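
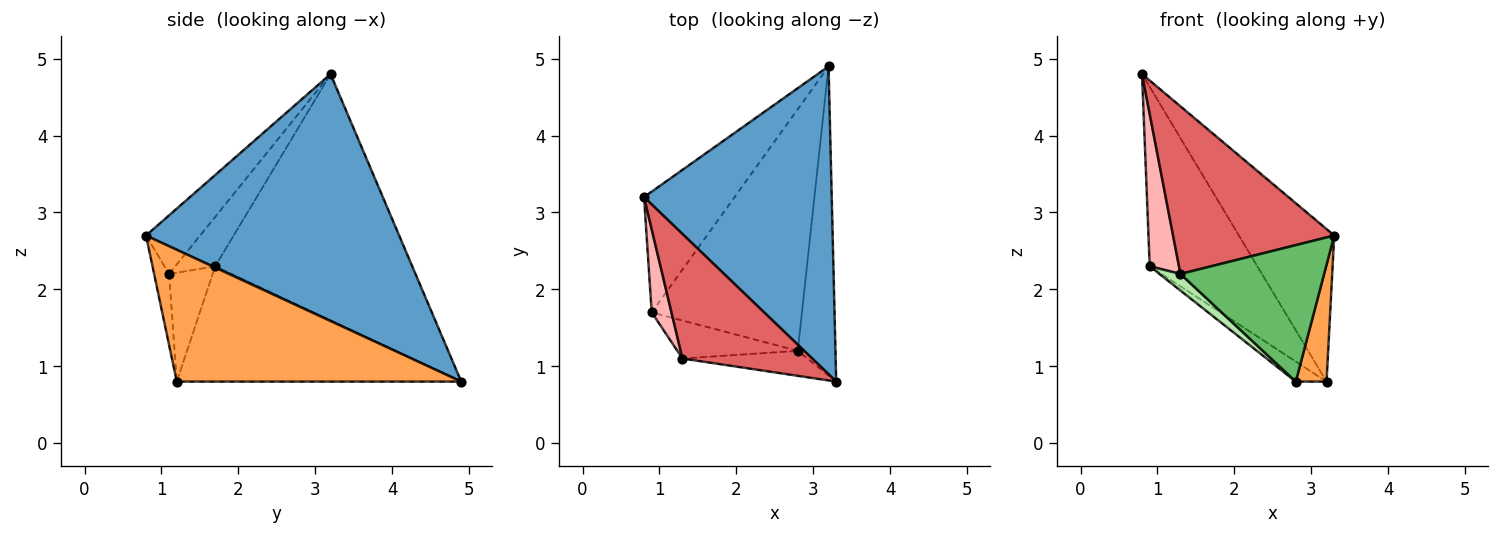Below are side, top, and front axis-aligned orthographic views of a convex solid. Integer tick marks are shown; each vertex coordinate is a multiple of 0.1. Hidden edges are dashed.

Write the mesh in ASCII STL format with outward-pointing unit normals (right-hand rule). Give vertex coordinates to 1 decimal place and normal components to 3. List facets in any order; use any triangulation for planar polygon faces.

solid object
 facet normal 0.763 0.287 0.580
  outer loop
   vertex 3.2 4.9 0.8
   vertex 0.8 3.2 4.8
   vertex 3.3 0.8 2.7
  endloop
 endfacet
 facet normal -0.835 0.456 -0.307
  outer loop
   vertex 0.9 1.7 2.3
   vertex 0.8 3.2 4.8
   vertex 3.2 4.9 0.8
  endloop
 endfacet
 facet normal 0.956 -0.103 -0.273
  outer loop
   vertex 2.8 1.2 0.8
   vertex 3.2 4.9 0.8
   vertex 3.3 0.8 2.7
  endloop
 endfacet
 facet normal -0.608 0.066 -0.792
  outer loop
   vertex 2.8 1.2 0.8
   vertex 0.9 1.7 2.3
   vertex 3.2 4.9 0.8
  endloop
 endfacet
 facet normal -0.102 -0.979 -0.179
  outer loop
   vertex 1.3 1.1 2.2
   vertex 2.8 1.2 0.8
   vertex 3.3 0.8 2.7
  endloop
 endfacet
 facet normal -0.638 -0.308 -0.706
  outer loop
   vertex 1.3 1.1 2.2
   vertex 0.9 1.7 2.3
   vertex 2.8 1.2 0.8
  endloop
 endfacet
 facet normal -0.260 -0.775 0.576
  outer loop
   vertex 1.3 1.1 2.2
   vertex 3.3 0.8 2.7
   vertex 0.8 3.2 4.8
  endloop
 endfacet
 facet normal -0.767 -0.563 0.307
  outer loop
   vertex 1.3 1.1 2.2
   vertex 0.8 3.2 4.8
   vertex 0.9 1.7 2.3
  endloop
 endfacet
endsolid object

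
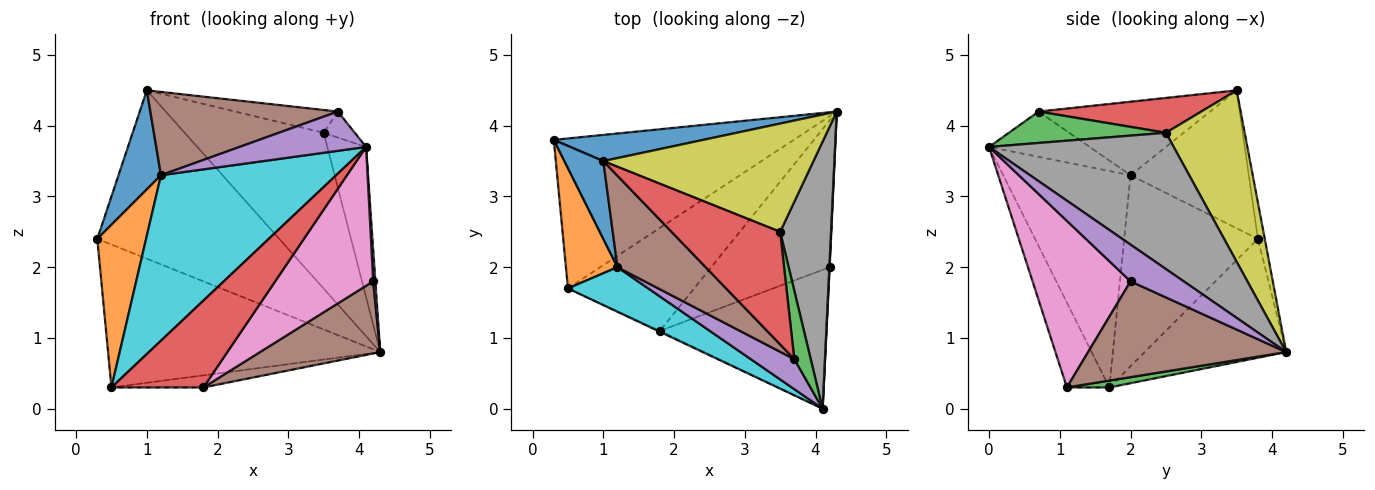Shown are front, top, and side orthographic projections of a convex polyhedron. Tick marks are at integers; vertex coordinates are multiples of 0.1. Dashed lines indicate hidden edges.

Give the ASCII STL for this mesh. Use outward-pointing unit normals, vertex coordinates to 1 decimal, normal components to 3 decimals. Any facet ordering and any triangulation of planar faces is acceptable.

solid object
 facet normal -0.037 0.987 0.154
  outer loop
   vertex 1.0 3.5 4.5
   vertex 4.3 4.2 0.8
   vertex 0.3 3.8 2.4
  endloop
 endfacet
 facet normal -0.338 0.649 -0.681
  outer loop
   vertex 0.5 1.7 0.3
   vertex 0.3 3.8 2.4
   vertex 4.3 4.2 0.8
  endloop
 endfacet
 facet normal 0.054 0.117 -0.992
  outer loop
   vertex 0.5 1.7 0.3
   vertex 4.3 4.2 0.8
   vertex 1.8 1.1 0.3
  endloop
 endfacet
 facet normal -0.419 -0.908 -0.010
  outer loop
   vertex 0.5 1.7 0.3
   vertex 1.8 1.1 0.3
   vertex 4.1 0.0 3.7
  endloop
 endfacet
 facet normal 0.999 -0.041 0.009
  outer loop
   vertex 4.2 2.0 1.8
   vertex 4.3 4.2 0.8
   vertex 4.1 0.0 3.7
  endloop
 endfacet
 facet normal 0.588 -0.357 -0.726
  outer loop
   vertex 4.2 2.0 1.8
   vertex 1.8 1.1 0.3
   vertex 4.3 4.2 0.8
  endloop
 endfacet
 facet normal 0.577 -0.577 -0.577
  outer loop
   vertex 4.2 2.0 1.8
   vertex 4.1 0.0 3.7
   vertex 1.8 1.1 0.3
  endloop
 endfacet
 facet normal 0.919 0.193 0.343
  outer loop
   vertex 3.5 2.5 3.9
   vertex 4.1 0.0 3.7
   vertex 4.3 4.2 0.8
  endloop
 endfacet
 facet normal 0.422 0.745 0.517
  outer loop
   vertex 3.5 2.5 3.9
   vertex 4.3 4.2 0.8
   vertex 1.0 3.5 4.5
  endloop
 endfacet
 facet normal -0.574 -0.790 0.213
  outer loop
   vertex 1.2 2.0 3.3
   vertex 0.5 1.7 0.3
   vertex 4.1 0.0 3.7
  endloop
 endfacet
 facet normal -0.910 -0.327 0.257
  outer loop
   vertex 1.2 2.0 3.3
   vertex 1.0 3.5 4.5
   vertex 0.3 3.8 2.4
  endloop
 endfacet
 facet normal -0.911 -0.332 0.246
  outer loop
   vertex 1.2 2.0 3.3
   vertex 0.3 3.8 2.4
   vertex 0.5 1.7 0.3
  endloop
 endfacet
 facet normal 0.873 0.173 0.456
  outer loop
   vertex 3.7 0.7 4.2
   vertex 4.1 0.0 3.7
   vertex 3.5 2.5 3.9
  endloop
 endfacet
 facet normal 0.300 0.189 0.935
  outer loop
   vertex 3.7 0.7 4.2
   vertex 3.5 2.5 3.9
   vertex 1.0 3.5 4.5
  endloop
 endfacet
 facet normal -0.534 -0.672 0.513
  outer loop
   vertex 3.7 0.7 4.2
   vertex 1.2 2.0 3.3
   vertex 4.1 0.0 3.7
  endloop
 endfacet
 facet normal -0.525 -0.573 0.629
  outer loop
   vertex 3.7 0.7 4.2
   vertex 1.0 3.5 4.5
   vertex 1.2 2.0 3.3
  endloop
 endfacet
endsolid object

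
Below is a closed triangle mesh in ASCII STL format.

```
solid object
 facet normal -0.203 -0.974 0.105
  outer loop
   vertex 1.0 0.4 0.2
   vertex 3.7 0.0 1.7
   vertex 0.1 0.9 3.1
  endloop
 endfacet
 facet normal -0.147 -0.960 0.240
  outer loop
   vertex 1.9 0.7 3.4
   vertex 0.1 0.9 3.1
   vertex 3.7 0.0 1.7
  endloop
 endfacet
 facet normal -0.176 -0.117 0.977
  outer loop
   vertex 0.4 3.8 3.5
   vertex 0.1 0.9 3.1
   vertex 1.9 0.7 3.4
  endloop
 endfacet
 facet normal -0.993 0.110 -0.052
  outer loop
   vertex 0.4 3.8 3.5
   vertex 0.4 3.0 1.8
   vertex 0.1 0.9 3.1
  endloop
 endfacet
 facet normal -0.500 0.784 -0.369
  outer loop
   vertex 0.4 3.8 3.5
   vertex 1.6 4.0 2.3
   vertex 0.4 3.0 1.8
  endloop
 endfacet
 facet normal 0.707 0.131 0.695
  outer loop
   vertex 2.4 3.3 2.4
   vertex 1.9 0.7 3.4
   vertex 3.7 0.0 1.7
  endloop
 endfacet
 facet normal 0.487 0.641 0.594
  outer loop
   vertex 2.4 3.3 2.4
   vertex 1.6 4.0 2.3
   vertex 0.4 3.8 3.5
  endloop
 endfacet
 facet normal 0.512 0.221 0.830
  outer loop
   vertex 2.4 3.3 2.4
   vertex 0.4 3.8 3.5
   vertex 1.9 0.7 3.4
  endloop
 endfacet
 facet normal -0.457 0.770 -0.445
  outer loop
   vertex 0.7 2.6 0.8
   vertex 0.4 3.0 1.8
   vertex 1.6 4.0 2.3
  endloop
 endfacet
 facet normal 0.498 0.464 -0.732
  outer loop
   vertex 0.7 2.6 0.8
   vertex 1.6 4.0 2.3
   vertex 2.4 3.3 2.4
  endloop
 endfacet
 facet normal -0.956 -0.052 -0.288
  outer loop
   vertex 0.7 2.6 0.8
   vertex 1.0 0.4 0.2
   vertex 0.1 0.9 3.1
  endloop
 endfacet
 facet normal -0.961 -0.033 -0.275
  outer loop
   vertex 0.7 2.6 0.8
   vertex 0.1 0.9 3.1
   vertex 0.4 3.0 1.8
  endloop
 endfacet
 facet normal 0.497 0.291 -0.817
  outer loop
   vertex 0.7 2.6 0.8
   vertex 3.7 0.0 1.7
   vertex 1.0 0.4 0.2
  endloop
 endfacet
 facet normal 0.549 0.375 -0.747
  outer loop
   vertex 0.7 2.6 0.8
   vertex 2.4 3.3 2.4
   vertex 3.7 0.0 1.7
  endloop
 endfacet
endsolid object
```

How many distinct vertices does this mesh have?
9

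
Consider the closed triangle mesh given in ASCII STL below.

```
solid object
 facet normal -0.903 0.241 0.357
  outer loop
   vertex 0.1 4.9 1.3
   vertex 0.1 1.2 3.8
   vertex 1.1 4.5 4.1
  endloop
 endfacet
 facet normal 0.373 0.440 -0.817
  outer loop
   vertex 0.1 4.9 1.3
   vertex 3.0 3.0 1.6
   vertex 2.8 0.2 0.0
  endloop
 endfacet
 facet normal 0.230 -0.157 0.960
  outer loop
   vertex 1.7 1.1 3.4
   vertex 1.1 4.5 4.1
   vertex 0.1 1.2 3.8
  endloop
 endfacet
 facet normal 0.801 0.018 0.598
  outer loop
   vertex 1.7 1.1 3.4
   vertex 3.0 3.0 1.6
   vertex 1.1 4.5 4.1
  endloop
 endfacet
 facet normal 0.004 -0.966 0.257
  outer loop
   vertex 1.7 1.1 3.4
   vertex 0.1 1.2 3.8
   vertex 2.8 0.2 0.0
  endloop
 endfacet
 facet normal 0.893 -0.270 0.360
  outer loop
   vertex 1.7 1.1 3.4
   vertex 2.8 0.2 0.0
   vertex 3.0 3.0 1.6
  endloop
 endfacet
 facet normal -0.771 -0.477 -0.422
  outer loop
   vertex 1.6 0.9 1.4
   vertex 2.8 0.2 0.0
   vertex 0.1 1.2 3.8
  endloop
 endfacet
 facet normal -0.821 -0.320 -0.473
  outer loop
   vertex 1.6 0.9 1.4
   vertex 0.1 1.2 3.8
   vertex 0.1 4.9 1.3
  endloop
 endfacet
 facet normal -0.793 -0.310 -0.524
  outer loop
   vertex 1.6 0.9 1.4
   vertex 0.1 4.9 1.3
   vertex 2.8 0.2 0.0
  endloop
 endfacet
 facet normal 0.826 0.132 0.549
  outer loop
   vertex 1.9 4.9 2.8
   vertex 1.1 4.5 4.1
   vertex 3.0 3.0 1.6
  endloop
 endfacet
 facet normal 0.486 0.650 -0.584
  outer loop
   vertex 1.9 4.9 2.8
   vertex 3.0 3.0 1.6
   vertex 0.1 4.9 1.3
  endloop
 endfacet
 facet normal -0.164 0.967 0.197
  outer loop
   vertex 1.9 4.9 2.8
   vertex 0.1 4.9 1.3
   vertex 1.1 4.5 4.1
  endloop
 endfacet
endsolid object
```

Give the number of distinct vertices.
8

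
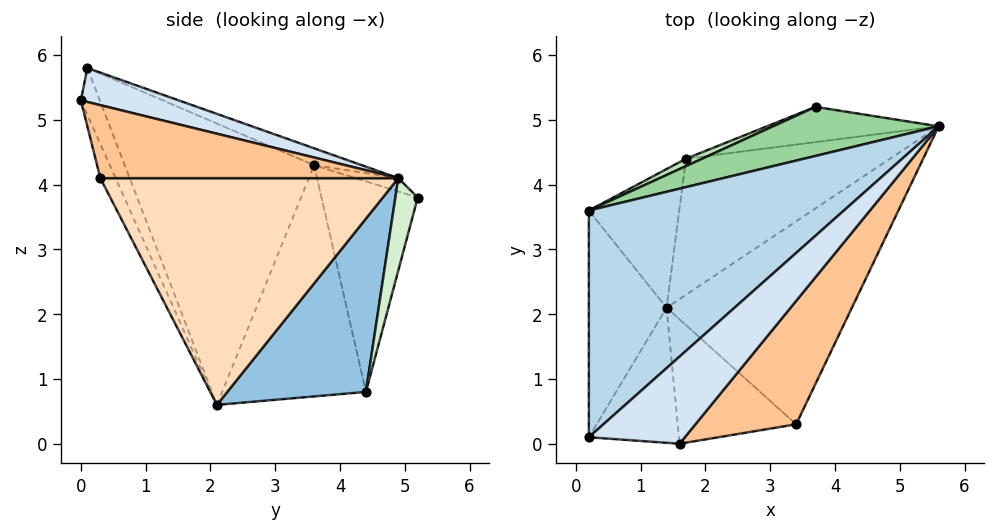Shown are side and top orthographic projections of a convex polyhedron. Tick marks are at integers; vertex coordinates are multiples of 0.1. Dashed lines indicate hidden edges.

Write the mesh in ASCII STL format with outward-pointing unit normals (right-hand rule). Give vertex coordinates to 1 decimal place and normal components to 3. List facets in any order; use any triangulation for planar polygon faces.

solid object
 facet normal -0.921 0.151 -0.360
  outer loop
   vertex 1.7 4.4 0.8
   vertex 1.4 2.1 0.6
   vertex 0.2 3.6 4.3
  endloop
 endfacet
 facet normal 0.647 -0.018 -0.762
  outer loop
   vertex 1.7 4.4 0.8
   vertex 5.6 4.9 4.1
   vertex 1.4 2.1 0.6
  endloop
 endfacet
 facet normal -0.061 0.393 0.917
  outer loop
   vertex 0.2 0.1 5.8
   vertex 5.6 4.9 4.1
   vertex 0.2 3.6 4.3
  endloop
 endfacet
 facet normal 0.333 -0.042 0.942
  outer loop
   vertex 0.2 0.1 5.8
   vertex 1.6 0.0 5.3
   vertex 5.6 4.9 4.1
  endloop
 endfacet
 facet normal -0.958 -0.113 -0.265
  outer loop
   vertex 0.2 0.1 5.8
   vertex 0.2 3.6 4.3
   vertex 1.4 2.1 0.6
  endloop
 endfacet
 facet normal -0.204 -0.897 -0.392
  outer loop
   vertex 0.2 0.1 5.8
   vertex 1.4 2.1 0.6
   vertex 1.6 0.0 5.3
  endloop
 endfacet
 facet normal 0.565 -0.270 0.780
  outer loop
   vertex 3.4 0.3 4.1
   vertex 5.6 4.9 4.1
   vertex 1.6 0.0 5.3
  endloop
 endfacet
 facet normal 0.726 -0.347 -0.593
  outer loop
   vertex 3.4 0.3 4.1
   vertex 1.4 2.1 0.6
   vertex 5.6 4.9 4.1
  endloop
 endfacet
 facet normal -0.116 -0.909 -0.401
  outer loop
   vertex 3.4 0.3 4.1
   vertex 1.6 0.0 5.3
   vertex 1.4 2.1 0.6
  endloop
 endfacet
 facet normal -0.072 0.438 0.896
  outer loop
   vertex 3.7 5.2 3.8
   vertex 0.2 3.6 4.3
   vertex 5.6 4.9 4.1
  endloop
 endfacet
 facet normal -0.412 0.911 0.032
  outer loop
   vertex 3.7 5.2 3.8
   vertex 1.7 4.4 0.8
   vertex 0.2 3.6 4.3
  endloop
 endfacet
 facet normal 0.202 0.904 -0.376
  outer loop
   vertex 3.7 5.2 3.8
   vertex 5.6 4.9 4.1
   vertex 1.7 4.4 0.8
  endloop
 endfacet
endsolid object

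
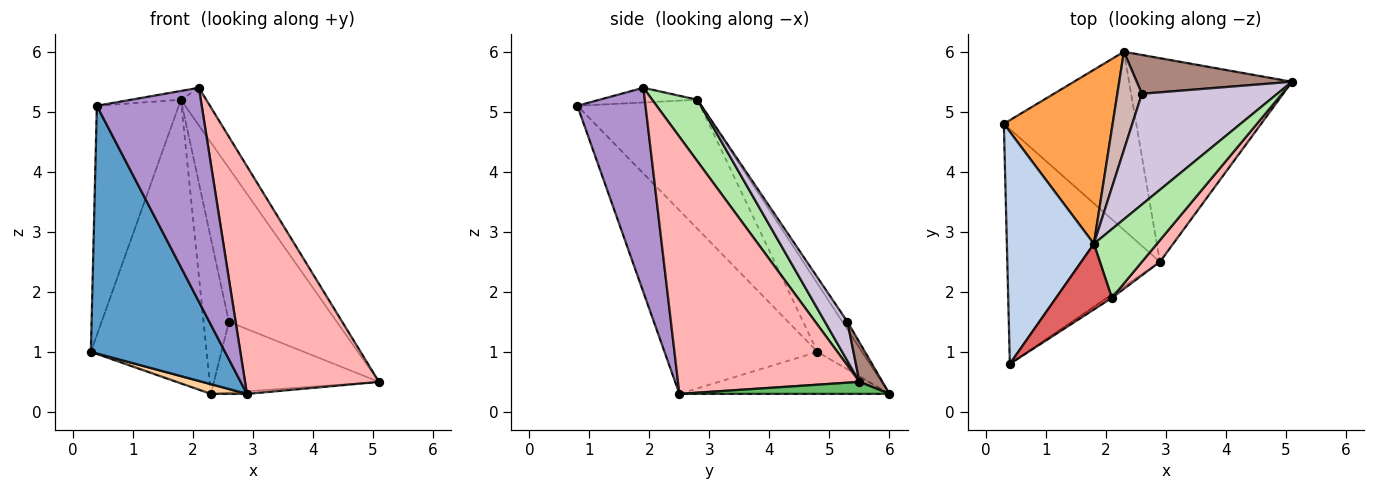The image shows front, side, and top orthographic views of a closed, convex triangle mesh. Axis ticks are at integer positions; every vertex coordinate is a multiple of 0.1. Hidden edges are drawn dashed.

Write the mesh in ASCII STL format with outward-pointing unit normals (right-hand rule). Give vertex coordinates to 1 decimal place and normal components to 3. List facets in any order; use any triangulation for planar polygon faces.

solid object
 facet normal -0.637 -0.559 -0.530
  outer loop
   vertex 2.9 2.5 0.3
   vertex 0.4 0.8 5.1
   vertex 0.3 4.8 1.0
  endloop
 endfacet
 facet normal -0.726 0.484 0.489
  outer loop
   vertex 1.8 2.8 5.2
   vertex 0.3 4.8 1.0
   vertex 0.4 0.8 5.1
  endloop
 endfacet
 facet normal -0.312 0.810 0.497
  outer loop
   vertex 2.3 6.0 0.3
   vertex 0.3 4.8 1.0
   vertex 1.8 2.8 5.2
  endloop
 endfacet
 facet normal -0.302 -0.052 -0.952
  outer loop
   vertex 2.3 6.0 0.3
   vertex 2.9 2.5 0.3
   vertex 0.3 4.8 1.0
  endloop
 endfacet
 facet normal 0.073 0.013 -0.997
  outer loop
   vertex 2.3 6.0 0.3
   vertex 5.1 5.5 0.5
   vertex 2.9 2.5 0.3
  endloop
 endfacet
 facet normal 0.650 0.365 0.666
  outer loop
   vertex 2.1 1.9 5.4
   vertex 5.1 5.5 0.5
   vertex 1.8 2.8 5.2
  endloop
 endfacet
 facet normal -0.253 0.129 0.959
  outer loop
   vertex 2.1 1.9 5.4
   vertex 1.8 2.8 5.2
   vertex 0.4 0.8 5.1
  endloop
 endfacet
 facet normal 0.803 -0.593 0.056
  outer loop
   vertex 2.1 1.9 5.4
   vertex 2.9 2.5 0.3
   vertex 5.1 5.5 0.5
  endloop
 endfacet
 facet normal 0.545 -0.838 -0.013
  outer loop
   vertex 2.1 1.9 5.4
   vertex 0.4 0.8 5.1
   vertex 2.9 2.5 0.3
  endloop
 endfacet
 facet normal 0.167 0.800 0.577
  outer loop
   vertex 2.6 5.3 1.5
   vertex 1.8 2.8 5.2
   vertex 5.1 5.5 0.5
  endloop
 endfacet
 facet normal 0.121 0.870 0.477
  outer loop
   vertex 2.6 5.3 1.5
   vertex 5.1 5.5 0.5
   vertex 2.3 6.0 0.3
  endloop
 endfacet
 facet normal -0.165 0.833 0.527
  outer loop
   vertex 2.6 5.3 1.5
   vertex 2.3 6.0 0.3
   vertex 1.8 2.8 5.2
  endloop
 endfacet
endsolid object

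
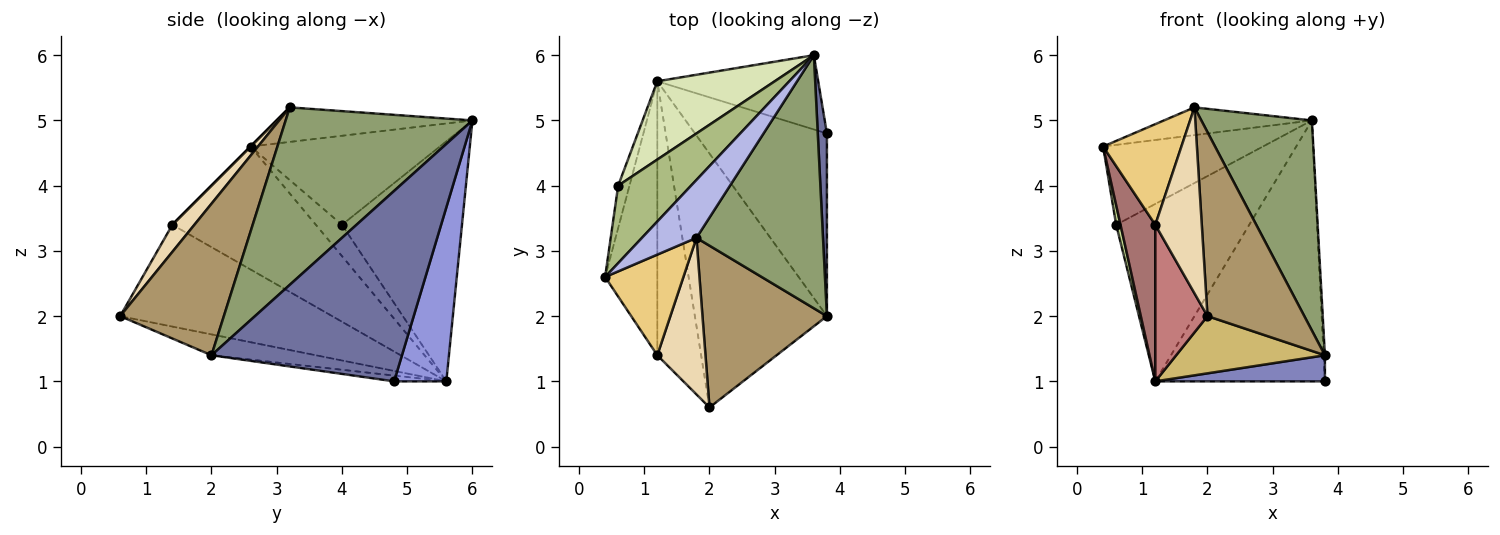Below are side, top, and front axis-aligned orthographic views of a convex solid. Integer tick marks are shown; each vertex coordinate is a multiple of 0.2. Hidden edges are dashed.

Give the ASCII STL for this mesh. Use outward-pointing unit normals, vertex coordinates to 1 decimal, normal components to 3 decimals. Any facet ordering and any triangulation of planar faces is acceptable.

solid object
 facet normal 0.999 0.007 0.048
  outer loop
   vertex 3.8 4.8 1.0
   vertex 3.6 6.0 5.0
   vertex 3.8 2.0 1.4
  endloop
 endfacet
 facet normal -0.043 -0.141 -0.989
  outer loop
   vertex 3.8 4.8 1.0
   vertex 3.8 2.0 1.4
   vertex 1.2 5.6 1.0
  endloop
 endfacet
 facet normal 0.284 0.922 -0.262
  outer loop
   vertex 3.8 4.8 1.0
   vertex 1.2 5.6 1.0
   vertex 3.6 6.0 5.0
  endloop
 endfacet
 facet normal -0.496 0.375 0.783
  outer loop
   vertex 1.8 3.2 5.2
   vertex 3.6 6.0 5.0
   vertex 0.4 2.6 4.6
  endloop
 endfacet
 facet normal 0.733 -0.434 0.523
  outer loop
   vertex 1.8 3.2 5.2
   vertex 3.8 2.0 1.4
   vertex 3.6 6.0 5.0
  endloop
 endfacet
 facet normal -0.648 0.547 0.530
  outer loop
   vertex 0.6 4.0 3.4
   vertex 0.4 2.6 4.6
   vertex 3.6 6.0 5.0
  endloop
 endfacet
 facet normal -0.929 -0.155 -0.336
  outer loop
   vertex 0.6 4.0 3.4
   vertex 1.2 5.6 1.0
   vertex 0.4 2.6 4.6
  endloop
 endfacet
 facet normal -0.636 0.706 0.311
  outer loop
   vertex 0.6 4.0 3.4
   vertex 3.6 6.0 5.0
   vertex 1.2 5.6 1.0
  endloop
 endfacet
 facet normal 0.627 -0.585 0.515
  outer loop
   vertex 2.0 0.6 2.0
   vertex 3.8 2.0 1.4
   vertex 1.8 3.2 5.2
  endloop
 endfacet
 facet normal -0.152 -0.217 -0.964
  outer loop
   vertex 2.0 0.6 2.0
   vertex 1.2 5.6 1.0
   vertex 3.8 2.0 1.4
  endloop
 endfacet
 facet normal 0.000 -0.707 0.707
  outer loop
   vertex 1.2 1.4 3.4
   vertex 1.8 3.2 5.2
   vertex 0.4 2.6 4.6
  endloop
 endfacet
 facet normal 0.341 -0.719 0.606
  outer loop
   vertex 1.2 1.4 3.4
   vertex 2.0 0.6 2.0
   vertex 1.8 3.2 5.2
  endloop
 endfacet
 facet normal -0.898 -0.218 -0.381
  outer loop
   vertex 1.2 1.4 3.4
   vertex 0.4 2.6 4.6
   vertex 1.2 5.6 1.0
  endloop
 endfacet
 facet normal -0.896 -0.221 -0.386
  outer loop
   vertex 1.2 1.4 3.4
   vertex 1.2 5.6 1.0
   vertex 2.0 0.6 2.0
  endloop
 endfacet
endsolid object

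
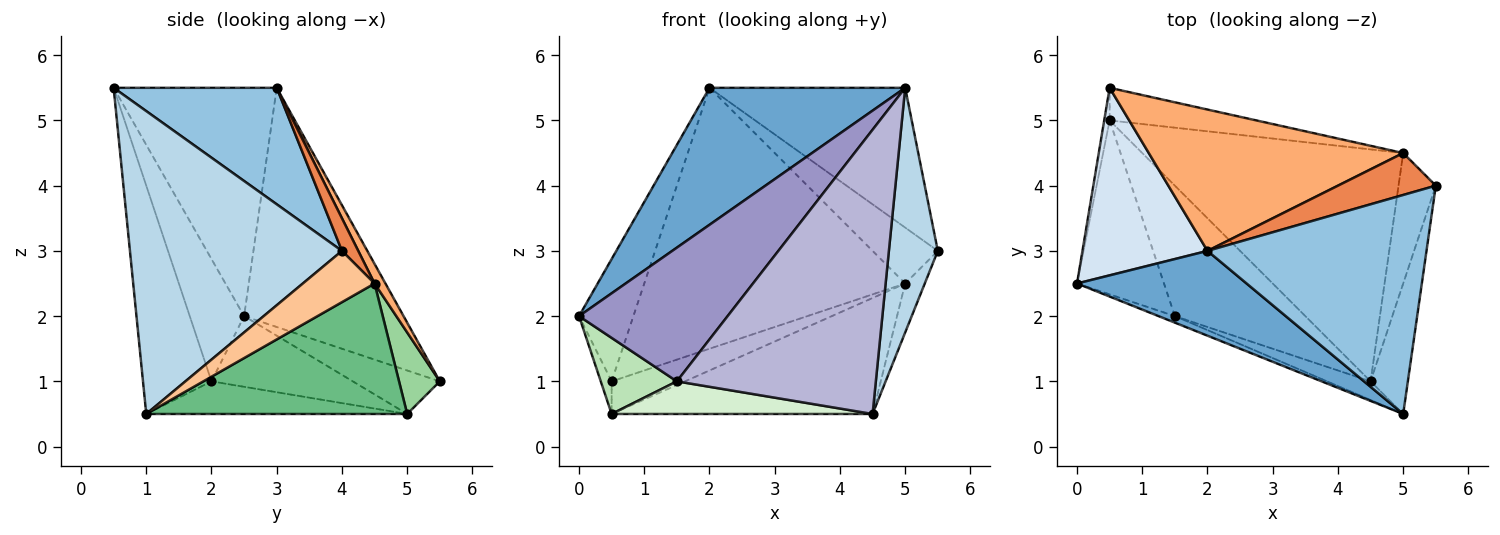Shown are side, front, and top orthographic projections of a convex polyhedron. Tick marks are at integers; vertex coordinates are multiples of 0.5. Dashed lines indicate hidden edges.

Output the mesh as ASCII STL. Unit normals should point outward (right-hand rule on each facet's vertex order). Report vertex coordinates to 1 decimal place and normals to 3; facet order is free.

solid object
 facet normal -0.578 -0.694 0.429
  outer loop
   vertex 2.0 3.0 5.5
   vertex 0.0 2.5 2.0
   vertex 5.0 0.5 5.5
  endloop
 endfacet
 facet normal 0.409 0.491 0.769
  outer loop
   vertex 2.0 3.0 5.5
   vertex 5.0 0.5 5.5
   vertex 5.5 4.0 3.0
  endloop
 endfacet
 facet normal 0.967 -0.223 -0.119
  outer loop
   vertex 4.5 1.0 0.5
   vertex 5.5 4.0 3.0
   vertex 5.0 0.5 5.5
  endloop
 endfacet
 facet normal -0.848 0.289 0.443
  outer loop
   vertex 0.5 5.5 1.0
   vertex 0.0 2.5 2.0
   vertex 2.0 3.0 5.5
  endloop
 endfacet
 facet normal 0.196 0.784 0.588
  outer loop
   vertex 5.0 4.5 2.5
   vertex 2.0 3.0 5.5
   vertex 5.5 4.0 3.0
  endloop
 endfacet
 facet normal 0.037 0.879 0.476
  outer loop
   vertex 5.0 4.5 2.5
   vertex 0.5 5.5 1.0
   vertex 2.0 3.0 5.5
  endloop
 endfacet
 facet normal 0.790 0.215 -0.574
  outer loop
   vertex 5.0 4.5 2.5
   vertex 5.5 4.0 3.0
   vertex 4.5 1.0 0.5
  endloop
 endfacet
 facet normal -0.985 0.123 -0.123
  outer loop
   vertex 0.5 5.0 0.5
   vertex 0.0 2.5 2.0
   vertex 0.5 5.5 1.0
  endloop
 endfacet
 facet normal 0.408 0.408 -0.816
  outer loop
   vertex 0.5 5.0 0.5
   vertex 5.0 4.5 2.5
   vertex 4.5 1.0 0.5
  endloop
 endfacet
 facet normal 0.366 0.658 -0.658
  outer loop
   vertex 0.5 5.0 0.5
   vertex 0.5 5.5 1.0
   vertex 5.0 4.5 2.5
  endloop
 endfacet
 facet normal -0.597 -0.322 -0.735
  outer loop
   vertex 1.5 2.0 1.0
   vertex 0.0 2.5 2.0
   vertex 0.5 5.0 0.5
  endloop
 endfacet
 facet normal -0.236 -0.236 -0.943
  outer loop
   vertex 1.5 2.0 1.0
   vertex 0.5 5.0 0.5
   vertex 4.5 1.0 0.5
  endloop
 endfacet
 facet normal -0.343 -0.938 -0.046
  outer loop
   vertex 1.5 2.0 1.0
   vertex 5.0 0.5 5.5
   vertex 0.0 2.5 2.0
  endloop
 endfacet
 facet normal -0.325 -0.944 -0.062
  outer loop
   vertex 1.5 2.0 1.0
   vertex 4.5 1.0 0.5
   vertex 5.0 0.5 5.5
  endloop
 endfacet
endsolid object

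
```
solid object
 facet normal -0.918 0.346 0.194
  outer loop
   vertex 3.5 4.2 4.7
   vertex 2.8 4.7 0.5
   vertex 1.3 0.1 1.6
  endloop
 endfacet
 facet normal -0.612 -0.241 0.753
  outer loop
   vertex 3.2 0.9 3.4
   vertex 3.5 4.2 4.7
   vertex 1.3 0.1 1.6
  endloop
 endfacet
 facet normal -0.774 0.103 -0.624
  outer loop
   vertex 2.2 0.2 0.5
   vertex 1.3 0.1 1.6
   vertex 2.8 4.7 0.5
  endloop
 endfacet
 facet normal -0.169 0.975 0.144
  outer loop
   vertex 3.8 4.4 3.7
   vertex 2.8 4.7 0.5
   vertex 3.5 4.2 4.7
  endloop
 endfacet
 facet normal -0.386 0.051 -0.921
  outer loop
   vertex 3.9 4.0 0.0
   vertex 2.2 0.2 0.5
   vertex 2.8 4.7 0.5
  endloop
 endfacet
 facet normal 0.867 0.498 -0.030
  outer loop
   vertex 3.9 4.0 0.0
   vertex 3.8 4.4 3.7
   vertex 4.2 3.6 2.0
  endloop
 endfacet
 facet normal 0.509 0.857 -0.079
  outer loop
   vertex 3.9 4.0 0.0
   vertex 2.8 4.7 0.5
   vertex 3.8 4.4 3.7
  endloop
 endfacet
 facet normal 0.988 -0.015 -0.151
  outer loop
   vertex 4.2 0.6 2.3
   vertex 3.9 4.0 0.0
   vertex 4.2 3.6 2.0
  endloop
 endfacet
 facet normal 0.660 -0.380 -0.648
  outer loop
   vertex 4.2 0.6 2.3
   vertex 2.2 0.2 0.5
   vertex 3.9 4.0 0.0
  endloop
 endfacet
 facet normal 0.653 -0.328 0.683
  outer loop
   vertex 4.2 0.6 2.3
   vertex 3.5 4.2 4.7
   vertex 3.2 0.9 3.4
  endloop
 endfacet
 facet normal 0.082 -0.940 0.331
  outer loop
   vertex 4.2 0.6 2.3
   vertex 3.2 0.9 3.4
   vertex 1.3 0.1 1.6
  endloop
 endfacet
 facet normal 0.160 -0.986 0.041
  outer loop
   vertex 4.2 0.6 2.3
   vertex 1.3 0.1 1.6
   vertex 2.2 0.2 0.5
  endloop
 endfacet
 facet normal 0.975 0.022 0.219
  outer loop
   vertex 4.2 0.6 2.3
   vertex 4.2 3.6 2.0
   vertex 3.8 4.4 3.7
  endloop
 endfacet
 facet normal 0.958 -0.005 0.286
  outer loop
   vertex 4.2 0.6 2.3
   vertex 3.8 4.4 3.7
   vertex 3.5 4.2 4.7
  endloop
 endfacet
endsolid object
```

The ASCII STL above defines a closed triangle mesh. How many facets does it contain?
14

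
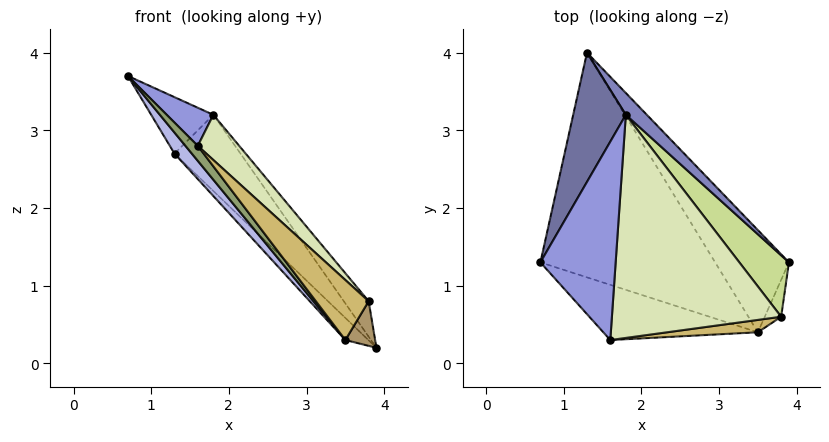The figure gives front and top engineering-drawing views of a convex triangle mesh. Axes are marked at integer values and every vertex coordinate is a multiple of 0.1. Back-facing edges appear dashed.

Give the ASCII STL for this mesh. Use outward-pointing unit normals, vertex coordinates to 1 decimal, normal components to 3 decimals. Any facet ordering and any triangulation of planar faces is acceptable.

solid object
 facet normal -0.265 0.386 0.883
  outer loop
   vertex 1.8 3.2 3.2
   vertex 1.3 4.0 2.7
   vertex 0.7 1.3 3.7
  endloop
 endfacet
 facet normal 0.784 0.597 0.171
  outer loop
   vertex 1.8 3.2 3.2
   vertex 3.9 1.3 0.2
   vertex 1.3 4.0 2.7
  endloop
 endfacet
 facet normal 0.611 -0.149 0.777
  outer loop
   vertex 1.8 3.2 3.2
   vertex 0.7 1.3 3.7
   vertex 1.6 0.3 2.8
  endloop
 endfacet
 facet normal -0.778 -0.059 -0.625
  outer loop
   vertex 3.5 0.4 0.3
   vertex 0.7 1.3 3.7
   vertex 1.3 4.0 2.7
  endloop
 endfacet
 facet normal -0.782 -0.163 -0.601
  outer loop
   vertex 3.5 0.4 0.3
   vertex 1.6 0.3 2.8
   vertex 0.7 1.3 3.7
  endloop
 endfacet
 facet normal -0.584 0.172 -0.793
  outer loop
   vertex 3.5 0.4 0.3
   vertex 1.3 4.0 2.7
   vertex 3.9 1.3 0.2
  endloop
 endfacet
 facet normal 0.861 0.255 0.441
  outer loop
   vertex 3.8 0.6 0.8
   vertex 3.9 1.3 0.2
   vertex 1.8 3.2 3.2
  endloop
 endfacet
 facet normal 0.676 -0.146 0.722
  outer loop
   vertex 3.8 0.6 0.8
   vertex 1.8 3.2 3.2
   vertex 1.6 0.3 2.8
  endloop
 endfacet
 facet normal 0.844 -0.413 -0.341
  outer loop
   vertex 3.8 0.6 0.8
   vertex 3.5 0.4 0.3
   vertex 3.9 1.3 0.2
  endloop
 endfacet
 facet normal 0.302 -0.934 0.192
  outer loop
   vertex 3.8 0.6 0.8
   vertex 1.6 0.3 2.8
   vertex 3.5 0.4 0.3
  endloop
 endfacet
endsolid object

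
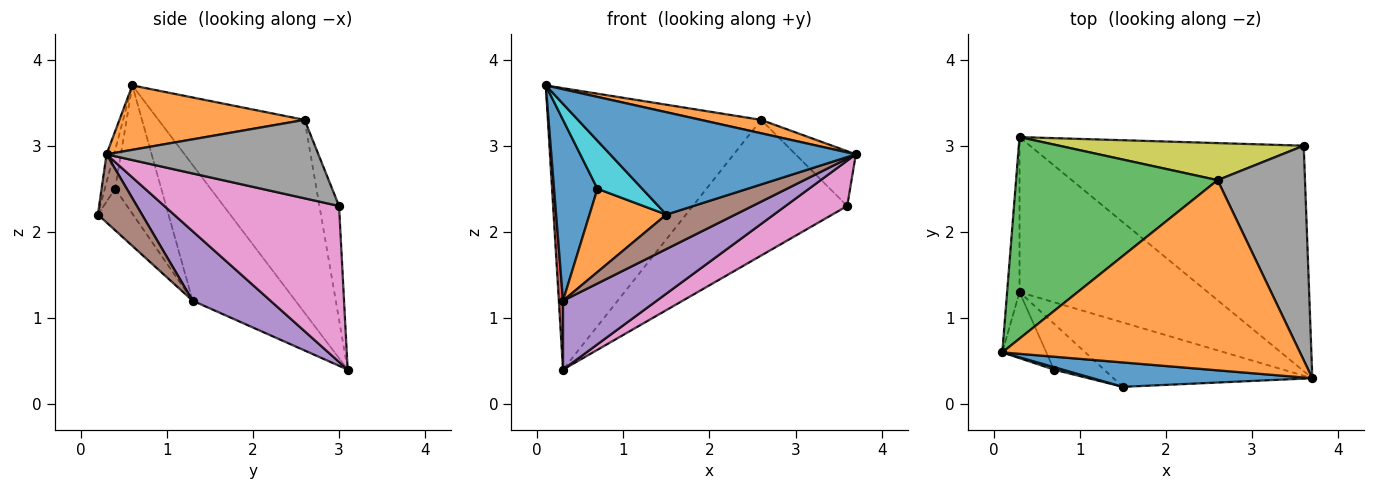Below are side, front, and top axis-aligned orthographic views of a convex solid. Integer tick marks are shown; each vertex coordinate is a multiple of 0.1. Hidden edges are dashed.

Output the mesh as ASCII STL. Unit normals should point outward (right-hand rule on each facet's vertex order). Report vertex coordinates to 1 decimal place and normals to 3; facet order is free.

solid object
 facet normal -0.030 -0.972 0.232
  outer loop
   vertex 1.5 0.2 2.2
   vertex 3.7 0.3 2.9
   vertex 0.1 0.6 3.7
  endloop
 endfacet
 facet normal 0.211 -0.069 0.975
  outer loop
   vertex 2.6 2.6 3.3
   vertex 0.1 0.6 3.7
   vertex 3.7 0.3 2.9
  endloop
 endfacet
 facet normal -0.487 0.710 0.509
  outer loop
   vertex 2.6 2.6 3.3
   vertex 0.3 3.1 0.4
   vertex 0.1 0.6 3.7
  endloop
 endfacet
 facet normal -0.995 -0.040 -0.091
  outer loop
   vertex 0.3 1.3 1.2
   vertex 0.1 0.6 3.7
   vertex 0.3 3.1 0.4
  endloop
 endfacet
 facet normal 0.320 -0.385 -0.866
  outer loop
   vertex 0.3 1.3 1.2
   vertex 0.3 3.1 0.4
   vertex 3.7 0.3 2.9
  endloop
 endfacet
 facet normal 0.289 -0.452 -0.844
  outer loop
   vertex 0.3 1.3 1.2
   vertex 3.7 0.3 2.9
   vertex 1.5 0.2 2.2
  endloop
 endfacet
 facet normal 0.488 -0.172 -0.856
  outer loop
   vertex 3.6 3.0 2.3
   vertex 3.7 0.3 2.9
   vertex 0.3 3.1 0.4
  endloop
 endfacet
 facet normal 0.656 0.187 0.731
  outer loop
   vertex 3.6 3.0 2.3
   vertex 2.6 2.6 3.3
   vertex 3.7 0.3 2.9
  endloop
 endfacet
 facet normal -0.122 0.958 0.261
  outer loop
   vertex 3.6 3.0 2.3
   vertex 0.3 3.1 0.4
   vertex 2.6 2.6 3.3
  endloop
 endfacet
 facet normal -0.225 -0.973 0.050
  outer loop
   vertex 0.7 0.4 2.5
   vertex 1.5 0.2 2.2
   vertex 0.1 0.6 3.7
  endloop
 endfacet
 facet normal -0.707 -0.665 -0.243
  outer loop
   vertex 0.7 0.4 2.5
   vertex 0.1 0.6 3.7
   vertex 0.3 1.3 1.2
  endloop
 endfacet
 facet normal -0.371 -0.813 -0.449
  outer loop
   vertex 0.7 0.4 2.5
   vertex 0.3 1.3 1.2
   vertex 1.5 0.2 2.2
  endloop
 endfacet
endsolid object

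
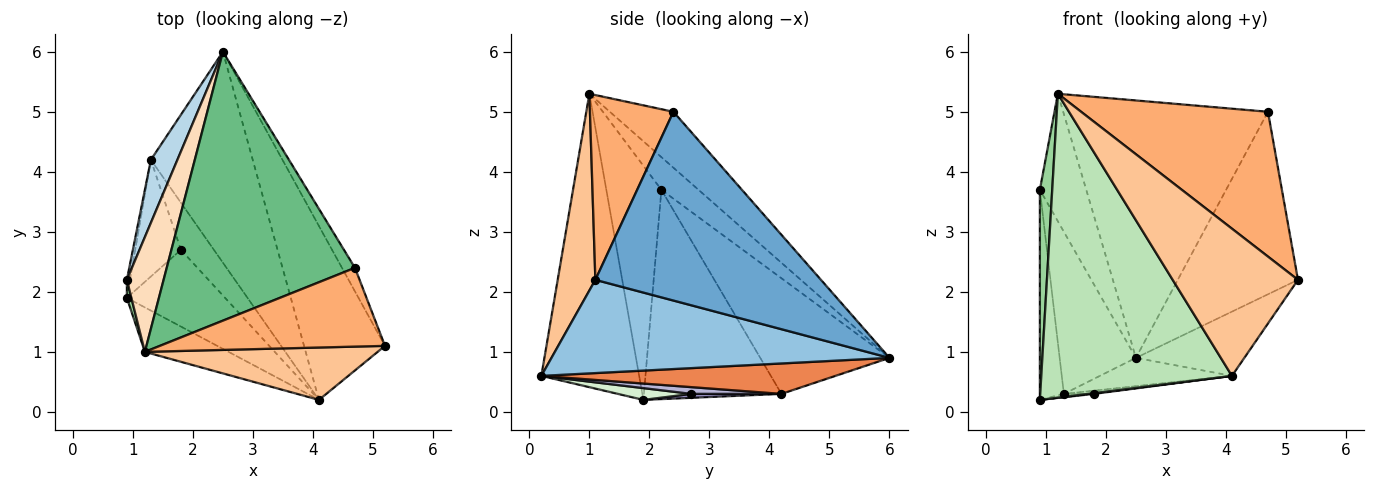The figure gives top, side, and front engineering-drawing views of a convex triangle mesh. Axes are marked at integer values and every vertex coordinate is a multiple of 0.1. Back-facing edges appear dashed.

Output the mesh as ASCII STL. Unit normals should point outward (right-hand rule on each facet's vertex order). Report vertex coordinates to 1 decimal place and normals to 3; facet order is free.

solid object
 facet normal 0.881 0.469 -0.061
  outer loop
   vertex 4.7 2.4 5.0
   vertex 5.2 1.1 2.2
   vertex 2.5 6.0 0.9
  endloop
 endfacet
 facet normal 0.734 0.235 -0.637
  outer loop
   vertex 4.1 0.2 0.6
   vertex 2.5 6.0 0.9
   vertex 5.2 1.1 2.2
  endloop
 endfacet
 facet normal -0.845 0.499 0.194
  outer loop
   vertex 1.3 4.2 0.3
   vertex 0.9 2.2 3.7
   vertex 2.5 6.0 0.9
  endloop
 endfacet
 facet normal -0.985 0.172 -0.015
  outer loop
   vertex 1.3 4.2 0.3
   vertex 0.9 1.9 0.2
   vertex 0.9 2.2 3.7
  endloop
 endfacet
 facet normal 0.284 0.127 -0.950
  outer loop
   vertex 1.3 4.2 0.3
   vertex 2.5 6.0 0.9
   vertex 4.1 0.2 0.6
  endloop
 endfacet
 facet normal 0.365 -0.818 0.445
  outer loop
   vertex 1.2 1.0 5.3
   vertex 5.2 1.1 2.2
   vertex 4.7 2.4 5.0
  endloop
 endfacet
 facet normal 0.273 -0.906 0.322
  outer loop
   vertex 1.2 1.0 5.3
   vertex 4.1 0.2 0.6
   vertex 5.2 1.1 2.2
  endloop
 endfacet
 facet normal -0.511 0.639 0.575
  outer loop
   vertex 1.2 1.0 5.3
   vertex 2.5 6.0 0.9
   vertex 0.9 2.2 3.7
  endloop
 endfacet
 facet normal -0.210 0.676 0.706
  outer loop
   vertex 1.2 1.0 5.3
   vertex 4.7 2.4 5.0
   vertex 2.5 6.0 0.9
  endloop
 endfacet
 facet normal -0.976 -0.219 0.019
  outer loop
   vertex 1.2 1.0 5.3
   vertex 0.9 2.2 3.7
   vertex 0.9 1.9 0.2
  endloop
 endfacet
 facet normal -0.453 -0.882 -0.129
  outer loop
   vertex 1.2 1.0 5.3
   vertex 0.9 1.9 0.2
   vertex 4.1 0.2 0.6
  endloop
 endfacet
 facet normal 0.119 -0.010 -0.993
  outer loop
   vertex 1.8 2.7 0.3
   vertex 4.1 0.2 0.6
   vertex 0.9 1.9 0.2
  endloop
 endfacet
 facet normal 0.085 0.028 -0.996
  outer loop
   vertex 1.8 2.7 0.3
   vertex 0.9 1.9 0.2
   vertex 1.3 4.2 0.3
  endloop
 endfacet
 facet normal 0.200 0.067 -0.978
  outer loop
   vertex 1.8 2.7 0.3
   vertex 1.3 4.2 0.3
   vertex 4.1 0.2 0.6
  endloop
 endfacet
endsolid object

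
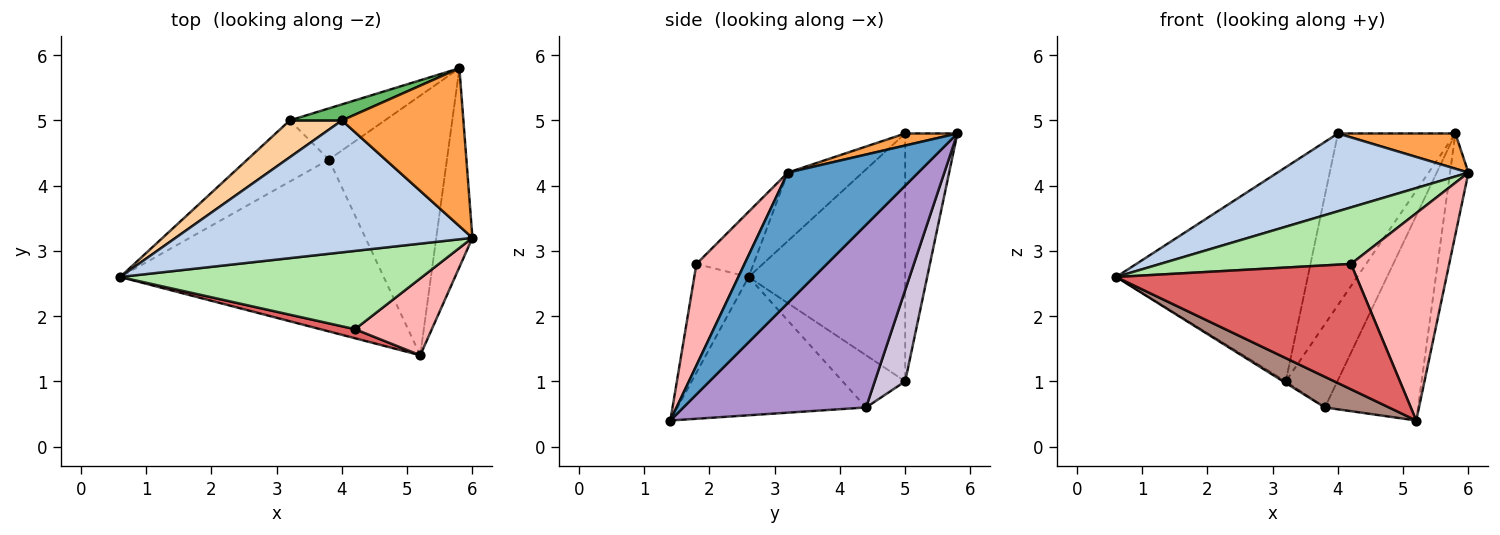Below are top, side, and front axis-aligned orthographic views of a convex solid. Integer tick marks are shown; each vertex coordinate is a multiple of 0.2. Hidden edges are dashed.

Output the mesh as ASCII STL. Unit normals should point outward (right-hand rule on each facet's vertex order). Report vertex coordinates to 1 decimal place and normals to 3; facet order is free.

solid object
 facet normal 0.955 0.135 -0.265
  outer loop
   vertex 5.2 1.4 0.4
   vertex 5.8 5.8 4.8
   vertex 6.0 3.2 4.2
  endloop
 endfacet
 facet normal -0.195 -0.498 0.845
  outer loop
   vertex 4.0 5.0 4.8
   vertex 0.6 2.6 2.6
   vertex 6.0 3.2 4.2
  endloop
 endfacet
 facet normal 0.096 -0.217 0.971
  outer loop
   vertex 4.0 5.0 4.8
   vertex 6.0 3.2 4.2
   vertex 5.8 5.8 4.8
  endloop
 endfacet
 facet normal -0.627 0.768 0.132
  outer loop
   vertex 4.0 5.0 4.8
   vertex 3.2 5.0 1.0
   vertex 0.6 2.6 2.6
  endloop
 endfacet
 facet normal -0.405 0.910 0.085
  outer loop
   vertex 4.0 5.0 4.8
   vertex 5.8 5.8 4.8
   vertex 3.2 5.0 1.0
  endloop
 endfacet
 facet normal -0.173 -0.577 0.799
  outer loop
   vertex 4.2 1.8 2.8
   vertex 6.0 3.2 4.2
   vertex 0.6 2.6 2.6
  endloop
 endfacet
 facet normal -0.220 -0.973 0.070
  outer loop
   vertex 4.2 1.8 2.8
   vertex 0.6 2.6 2.6
   vertex 5.2 1.4 0.4
  endloop
 endfacet
 facet normal 0.417 -0.852 0.316
  outer loop
   vertex 4.2 1.8 2.8
   vertex 5.2 1.4 0.4
   vertex 6.0 3.2 4.2
  endloop
 endfacet
 facet normal 0.772 0.394 -0.499
  outer loop
   vertex 3.8 4.4 0.6
   vertex 5.8 5.8 4.8
   vertex 5.2 1.4 0.4
  endloop
 endfacet
 facet normal 0.449 0.761 -0.468
  outer loop
   vertex 3.8 4.4 0.6
   vertex 3.2 5.0 1.0
   vertex 5.8 5.8 4.8
  endloop
 endfacet
 facet normal -0.459 -0.156 -0.875
  outer loop
   vertex 3.8 4.4 0.6
   vertex 5.2 1.4 0.4
   vertex 0.6 2.6 2.6
  endloop
 endfacet
 facet normal -0.539 0.022 -0.842
  outer loop
   vertex 3.8 4.4 0.6
   vertex 0.6 2.6 2.6
   vertex 3.2 5.0 1.0
  endloop
 endfacet
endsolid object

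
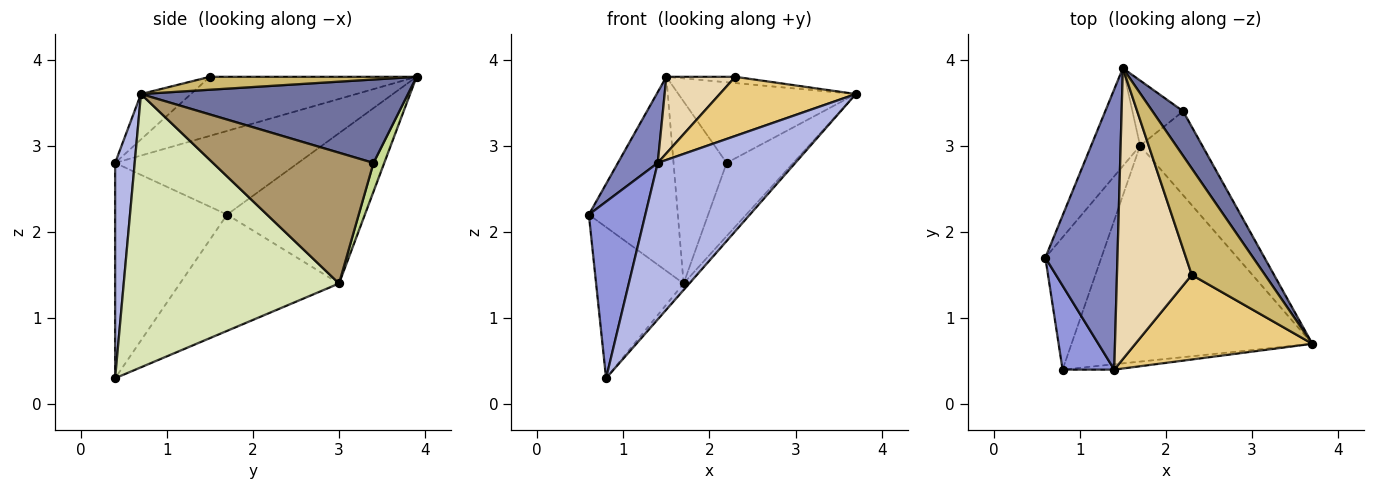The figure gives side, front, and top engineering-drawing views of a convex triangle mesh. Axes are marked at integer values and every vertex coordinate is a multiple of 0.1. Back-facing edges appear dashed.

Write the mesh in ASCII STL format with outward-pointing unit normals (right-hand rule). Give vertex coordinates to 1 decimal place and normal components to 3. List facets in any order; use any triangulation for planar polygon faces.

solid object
 facet normal 0.796 0.529 0.293
  outer loop
   vertex 2.2 3.4 2.8
   vertex 1.5 3.9 3.8
   vertex 3.7 0.7 3.6
  endloop
 endfacet
 facet normal -0.747 -0.163 0.644
  outer loop
   vertex 1.4 0.4 2.8
   vertex 1.5 3.9 3.8
   vertex 0.6 1.7 2.2
  endloop
 endfacet
 facet normal -0.873 -0.441 0.210
  outer loop
   vertex 1.4 0.4 2.8
   vertex 0.6 1.7 2.2
   vertex 0.8 0.4 0.3
  endloop
 endfacet
 facet normal 0.141 -0.989 -0.034
  outer loop
   vertex 1.4 0.4 2.8
   vertex 0.8 0.4 0.3
   vertex 3.7 0.7 3.6
  endloop
 endfacet
 facet normal -0.810 0.523 -0.264
  outer loop
   vertex 1.7 3.0 1.4
   vertex 0.6 1.7 2.2
   vertex 1.5 3.9 3.8
  endloop
 endfacet
 facet normal -0.807 0.444 -0.389
  outer loop
   vertex 1.7 3.0 1.4
   vertex 0.8 0.4 0.3
   vertex 0.6 1.7 2.2
  endloop
 endfacet
 facet normal 0.187 0.925 -0.331
  outer loop
   vertex 1.7 3.0 1.4
   vertex 1.5 3.9 3.8
   vertex 2.2 3.4 2.8
  endloop
 endfacet
 facet normal 0.750 0.020 -0.661
  outer loop
   vertex 1.7 3.0 1.4
   vertex 3.7 0.7 3.6
   vertex 0.8 0.4 0.3
  endloop
 endfacet
 facet normal 0.846 0.351 -0.402
  outer loop
   vertex 1.7 3.0 1.4
   vertex 2.2 3.4 2.8
   vertex 3.7 0.7 3.6
  endloop
 endfacet
 facet normal 0.173 0.058 0.983
  outer loop
   vertex 2.3 1.5 3.8
   vertex 3.7 0.7 3.6
   vertex 1.5 3.9 3.8
  endloop
 endfacet
 facet normal -0.206 -0.561 0.802
  outer loop
   vertex 2.3 1.5 3.8
   vertex 1.4 0.4 2.8
   vertex 3.7 0.7 3.6
  endloop
 endfacet
 facet normal -0.607 -0.202 0.769
  outer loop
   vertex 2.3 1.5 3.8
   vertex 1.5 3.9 3.8
   vertex 1.4 0.4 2.8
  endloop
 endfacet
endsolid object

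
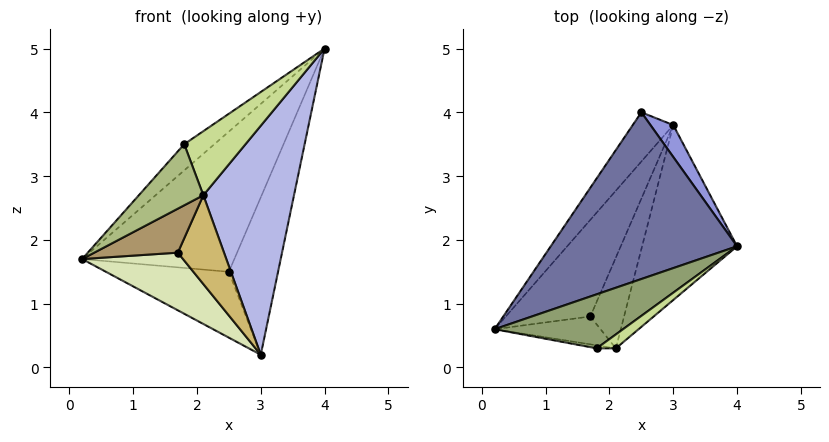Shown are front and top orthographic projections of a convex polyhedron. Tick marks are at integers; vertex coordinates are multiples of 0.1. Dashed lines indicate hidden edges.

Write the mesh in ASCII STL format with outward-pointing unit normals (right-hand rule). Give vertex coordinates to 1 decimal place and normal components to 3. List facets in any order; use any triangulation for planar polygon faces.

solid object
 facet normal -0.663 0.482 0.573
  outer loop
   vertex 2.5 4.0 1.5
   vertex 0.2 0.6 1.7
   vertex 4.0 1.9 5.0
  endloop
 endfacet
 facet normal -0.777 0.504 -0.377
  outer loop
   vertex 3.0 3.8 0.2
   vertex 0.2 0.6 1.7
   vertex 2.5 4.0 1.5
  endloop
 endfacet
 facet normal 0.672 0.725 0.147
  outer loop
   vertex 3.0 3.8 0.2
   vertex 2.5 4.0 1.5
   vertex 4.0 1.9 5.0
  endloop
 endfacet
 facet normal 0.815 -0.461 -0.352
  outer loop
   vertex 2.1 0.3 2.7
   vertex 3.0 3.8 0.2
   vertex 4.0 1.9 5.0
  endloop
 endfacet
 facet normal -0.681 0.319 0.659
  outer loop
   vertex 1.8 0.3 3.5
   vertex 4.0 1.9 5.0
   vertex 0.2 0.6 1.7
  endloop
 endfacet
 facet normal -0.131 -0.990 -0.049
  outer loop
   vertex 1.8 0.3 3.5
   vertex 0.2 0.6 1.7
   vertex 2.1 0.3 2.7
  endloop
 endfacet
 facet normal 0.493 -0.850 0.185
  outer loop
   vertex 1.8 0.3 3.5
   vertex 2.1 0.3 2.7
   vertex 4.0 1.9 5.0
  endloop
 endfacet
 facet normal 0.125 -0.508 -0.852
  outer loop
   vertex 1.7 0.8 1.8
   vertex 0.2 0.6 1.7
   vertex 3.0 3.8 0.2
  endloop
 endfacet
 facet normal 0.147 -0.836 -0.529
  outer loop
   vertex 1.7 0.8 1.8
   vertex 2.1 0.3 2.7
   vertex 0.2 0.6 1.7
  endloop
 endfacet
 facet normal 0.592 -0.564 -0.576
  outer loop
   vertex 1.7 0.8 1.8
   vertex 3.0 3.8 0.2
   vertex 2.1 0.3 2.7
  endloop
 endfacet
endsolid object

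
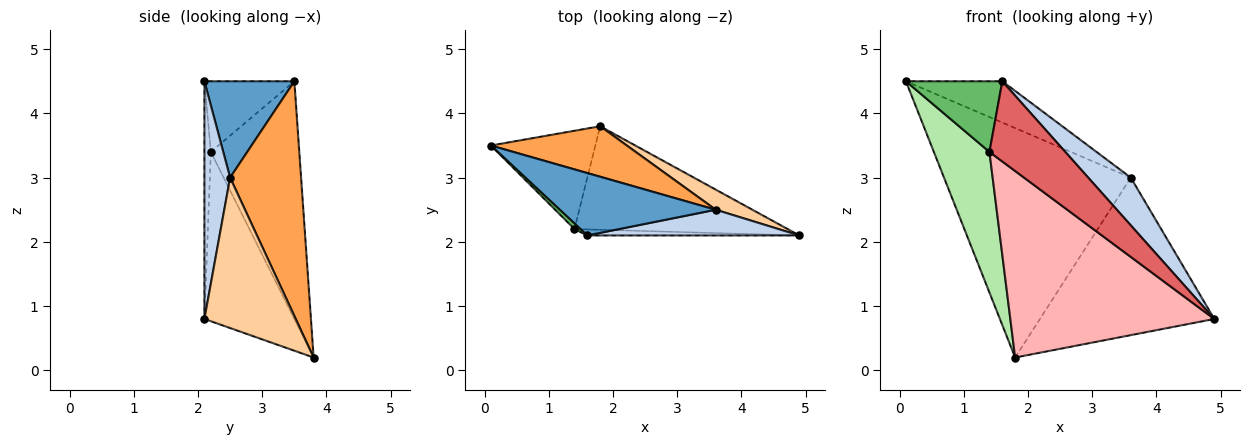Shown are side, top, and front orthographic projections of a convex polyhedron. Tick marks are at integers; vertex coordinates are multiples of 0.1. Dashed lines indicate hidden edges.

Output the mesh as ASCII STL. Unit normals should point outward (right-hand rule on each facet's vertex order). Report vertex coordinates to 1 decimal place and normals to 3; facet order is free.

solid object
 facet normal 0.458 0.491 0.741
  outer loop
   vertex 3.6 2.5 3.0
   vertex 0.1 3.5 4.5
   vertex 1.6 2.1 4.5
  endloop
 endfacet
 facet normal 0.470 -0.777 0.419
  outer loop
   vertex 3.6 2.5 3.0
   vertex 1.6 2.1 4.5
   vertex 4.9 2.1 0.8
  endloop
 endfacet
 facet normal 0.348 0.916 0.201
  outer loop
   vertex 3.6 2.5 3.0
   vertex 1.8 3.8 0.2
   vertex 0.1 3.5 4.5
  endloop
 endfacet
 facet normal 0.461 0.880 0.112
  outer loop
   vertex 3.6 2.5 3.0
   vertex 4.9 2.1 0.8
   vertex 1.8 3.8 0.2
  endloop
 endfacet
 facet normal -0.681 -0.730 0.058
  outer loop
   vertex 1.4 2.2 3.4
   vertex 1.6 2.1 4.5
   vertex 0.1 3.5 4.5
  endloop
 endfacet
 facet normal -0.794 -0.499 -0.349
  outer loop
   vertex 1.4 2.2 3.4
   vertex 0.1 3.5 4.5
   vertex 1.8 3.8 0.2
  endloop
 endfacet
 facet normal -0.084 -0.994 -0.075
  outer loop
   vertex 1.4 2.2 3.4
   vertex 4.9 2.1 0.8
   vertex 1.6 2.1 4.5
  endloop
 endfacet
 facet normal -0.360 -0.816 -0.453
  outer loop
   vertex 1.4 2.2 3.4
   vertex 1.8 3.8 0.2
   vertex 4.9 2.1 0.8
  endloop
 endfacet
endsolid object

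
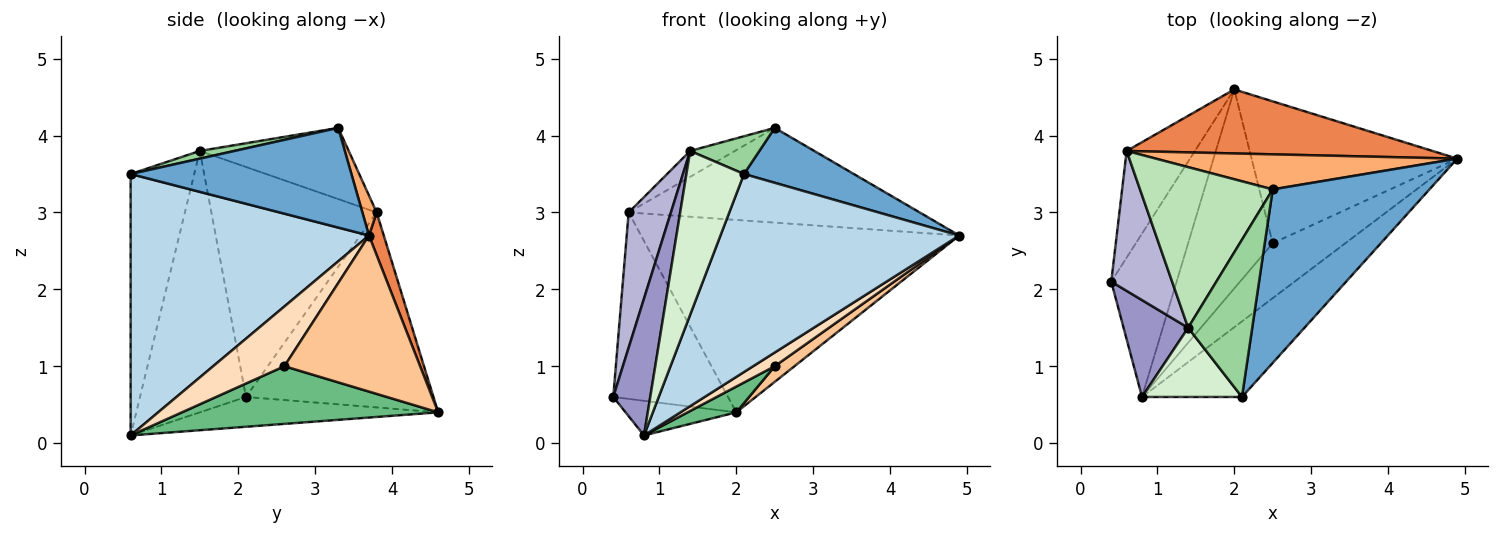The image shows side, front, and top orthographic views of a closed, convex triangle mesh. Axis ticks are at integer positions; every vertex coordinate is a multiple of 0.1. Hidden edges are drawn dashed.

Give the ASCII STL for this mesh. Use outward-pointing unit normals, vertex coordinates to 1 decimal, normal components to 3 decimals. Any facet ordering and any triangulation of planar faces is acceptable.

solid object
 facet normal 0.519 -0.258 0.815
  outer loop
   vertex 2.1 0.6 3.5
   vertex 4.9 3.7 2.7
   vertex 2.5 3.3 4.1
  endloop
 endfacet
 facet normal -0.407 0.189 -0.893
  outer loop
   vertex 0.8 0.6 0.1
   vertex 0.4 2.1 0.6
   vertex 2.0 4.6 0.4
  endloop
 endfacet
 facet normal 0.682 -0.683 -0.261
  outer loop
   vertex 0.8 0.6 0.1
   vertex 4.9 3.7 2.7
   vertex 2.1 0.6 3.5
  endloop
 endfacet
 facet normal -0.817 0.500 -0.286
  outer loop
   vertex 0.6 3.8 3.0
   vertex 2.0 4.6 0.4
   vertex 0.4 2.1 0.6
  endloop
 endfacet
 facet normal 0.044 0.948 0.315
  outer loop
   vertex 0.6 3.8 3.0
   vertex 4.9 3.7 2.7
   vertex 2.0 4.6 0.4
  endloop
 endfacet
 facet normal 0.046 0.937 0.346
  outer loop
   vertex 0.6 3.8 3.0
   vertex 2.5 3.3 4.1
   vertex 4.9 3.7 2.7
  endloop
 endfacet
 facet normal 0.602 -0.088 -0.794
  outer loop
   vertex 2.5 2.6 1.0
   vertex 2.0 4.6 0.4
   vertex 4.9 3.7 2.7
  endloop
 endfacet
 facet normal 0.624 -0.189 -0.758
  outer loop
   vertex 2.5 2.6 1.0
   vertex 4.9 3.7 2.7
   vertex 0.8 0.6 0.1
  endloop
 endfacet
 facet normal 0.560 -0.106 -0.822
  outer loop
   vertex 2.5 2.6 1.0
   vertex 0.8 0.6 0.1
   vertex 2.0 4.6 0.4
  endloop
 endfacet
 facet normal 0.116 -0.232 0.966
  outer loop
   vertex 1.4 1.5 3.8
   vertex 2.1 0.6 3.5
   vertex 2.5 3.3 4.1
  endloop
 endfacet
 facet normal -0.468 0.141 0.872
  outer loop
   vertex 1.4 1.5 3.8
   vertex 2.5 3.3 4.1
   vertex 0.6 3.8 3.0
  endloop
 endfacet
 facet normal -0.713 -0.646 0.273
  outer loop
   vertex 1.4 1.5 3.8
   vertex 0.8 0.6 0.1
   vertex 2.1 0.6 3.5
  endloop
 endfacet
 facet normal -0.919 -0.321 0.227
  outer loop
   vertex 1.4 1.5 3.8
   vertex 0.4 2.1 0.6
   vertex 0.8 0.6 0.1
  endloop
 endfacet
 facet normal -0.938 -0.240 0.248
  outer loop
   vertex 1.4 1.5 3.8
   vertex 0.6 3.8 3.0
   vertex 0.4 2.1 0.6
  endloop
 endfacet
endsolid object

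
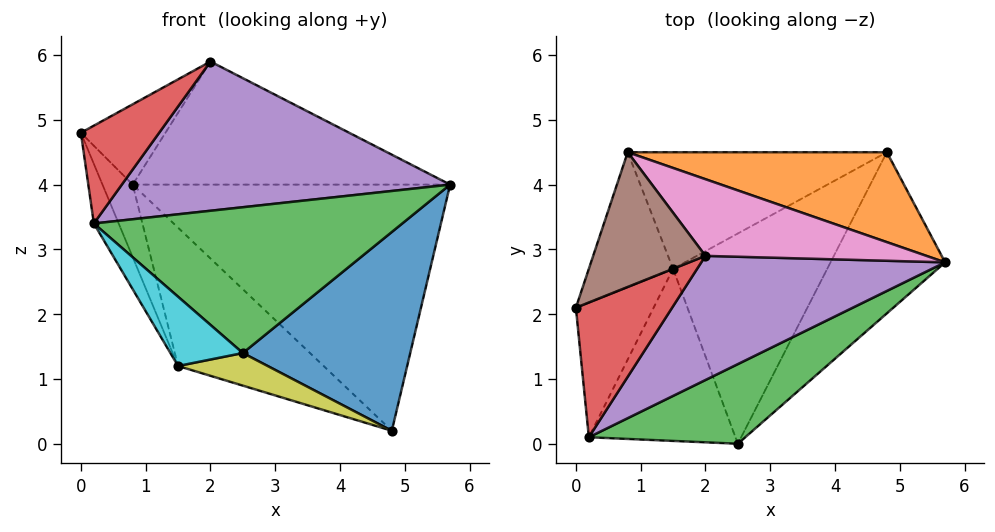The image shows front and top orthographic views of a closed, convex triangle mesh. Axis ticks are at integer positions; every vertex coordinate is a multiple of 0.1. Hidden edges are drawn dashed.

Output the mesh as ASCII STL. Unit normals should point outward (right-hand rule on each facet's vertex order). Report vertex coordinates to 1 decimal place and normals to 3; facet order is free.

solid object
 facet normal 0.766 -0.499 -0.405
  outer loop
   vertex 4.8 4.5 0.2
   vertex 5.7 2.8 4.0
   vertex 2.5 0.0 1.4
  endloop
 endfacet
 facet normal 0.310 0.893 0.326
  outer loop
   vertex 0.8 4.5 4.0
   vertex 5.7 2.8 4.0
   vertex 4.8 4.5 0.2
  endloop
 endfacet
 facet normal 0.354 -0.821 0.448
  outer loop
   vertex 0.2 0.1 3.4
   vertex 2.5 0.0 1.4
   vertex 5.7 2.8 4.0
  endloop
 endfacet
 facet normal -0.206 -0.575 0.792
  outer loop
   vertex 2.0 2.9 5.9
   vertex 0.0 2.1 4.8
   vertex 0.2 0.1 3.4
  endloop
 endfacet
 facet normal 0.294 -0.735 0.611
  outer loop
   vertex 2.0 2.9 5.9
   vertex 0.2 0.1 3.4
   vertex 5.7 2.8 4.0
  endloop
 endfacet
 facet normal -0.561 0.424 0.711
  outer loop
   vertex 2.0 2.9 5.9
   vertex 0.8 4.5 4.0
   vertex 0.0 2.1 4.8
  endloop
 endfacet
 facet normal 0.282 0.814 0.507
  outer loop
   vertex 2.0 2.9 5.9
   vertex 5.7 2.8 4.0
   vertex 0.8 4.5 4.0
  endloop
 endfacet
 facet normal -0.522 0.652 -0.550
  outer loop
   vertex 1.5 2.7 1.2
   vertex 0.8 4.5 4.0
   vertex 4.8 4.5 0.2
  endloop
 endfacet
 facet normal -0.211 -0.150 -0.966
  outer loop
   vertex 1.5 2.7 1.2
   vertex 4.8 4.5 0.2
   vertex 2.5 0.0 1.4
  endloop
 endfacet
 facet normal -0.635 -0.288 -0.716
  outer loop
   vertex 1.5 2.7 1.2
   vertex 2.5 0.0 1.4
   vertex 0.2 0.1 3.4
  endloop
 endfacet
 facet normal -0.917 0.189 -0.351
  outer loop
   vertex 1.5 2.7 1.2
   vertex 0.0 2.1 4.8
   vertex 0.8 4.5 4.0
  endloop
 endfacet
 facet normal -0.921 0.158 -0.357
  outer loop
   vertex 1.5 2.7 1.2
   vertex 0.2 0.1 3.4
   vertex 0.0 2.1 4.8
  endloop
 endfacet
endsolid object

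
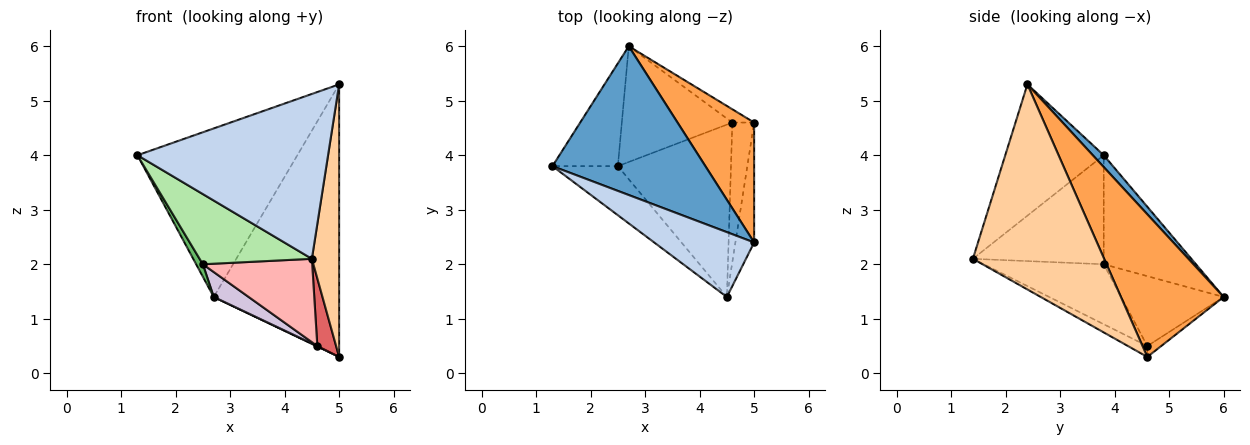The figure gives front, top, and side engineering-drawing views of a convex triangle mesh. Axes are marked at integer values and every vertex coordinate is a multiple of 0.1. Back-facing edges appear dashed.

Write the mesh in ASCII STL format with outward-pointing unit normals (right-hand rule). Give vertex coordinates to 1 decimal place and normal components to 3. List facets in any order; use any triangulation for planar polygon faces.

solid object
 facet normal 0.051 0.749 0.661
  outer loop
   vertex 2.7 6.0 1.4
   vertex 1.3 3.8 4.0
   vertex 5.0 2.4 5.3
  endloop
 endfacet
 facet normal -0.433 -0.839 0.330
  outer loop
   vertex 4.5 1.4 2.1
   vertex 5.0 2.4 5.3
   vertex 1.3 3.8 4.0
  endloop
 endfacet
 facet normal 0.600 0.732 0.322
  outer loop
   vertex 5.0 4.6 0.3
   vertex 2.7 6.0 1.4
   vertex 5.0 2.4 5.3
  endloop
 endfacet
 facet normal 0.975 -0.202 -0.089
  outer loop
   vertex 5.0 4.6 0.3
   vertex 5.0 2.4 5.3
   vertex 4.5 1.4 2.1
  endloop
 endfacet
 facet normal -0.856 -0.062 -0.513
  outer loop
   vertex 2.5 3.8 2.0
   vertex 1.3 3.8 4.0
   vertex 2.7 6.0 1.4
  endloop
 endfacet
 facet normal -0.691 -0.593 -0.414
  outer loop
   vertex 2.5 3.8 2.0
   vertex 4.5 1.4 2.1
   vertex 1.3 3.8 4.0
  endloop
 endfacet
 facet normal -0.410 -0.398 -0.821
  outer loop
   vertex 4.6 4.6 0.5
   vertex 5.0 4.6 0.3
   vertex 4.5 1.4 2.1
  endloop
 endfacet
 facet normal -0.431 -0.393 -0.813
  outer loop
   vertex 4.6 4.6 0.5
   vertex 4.5 1.4 2.1
   vertex 2.5 3.8 2.0
  endloop
 endfacet
 facet normal -0.447 -0.032 -0.894
  outer loop
   vertex 4.6 4.6 0.5
   vertex 2.7 6.0 1.4
   vertex 5.0 4.6 0.3
  endloop
 endfacet
 facet normal -0.526 -0.179 -0.832
  outer loop
   vertex 4.6 4.6 0.5
   vertex 2.5 3.8 2.0
   vertex 2.7 6.0 1.4
  endloop
 endfacet
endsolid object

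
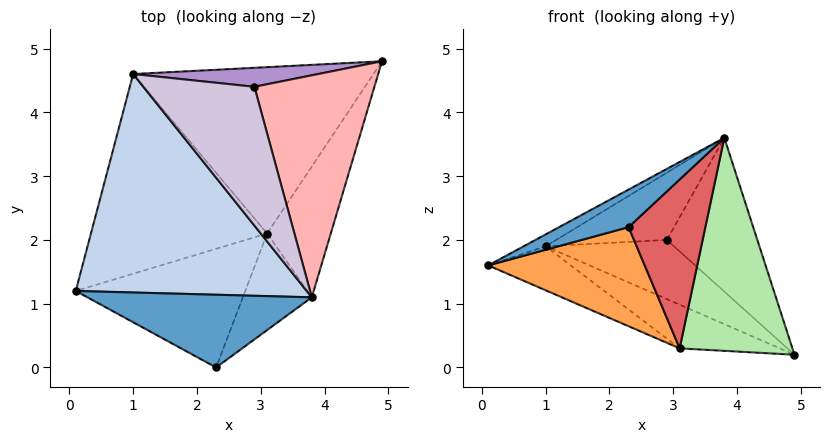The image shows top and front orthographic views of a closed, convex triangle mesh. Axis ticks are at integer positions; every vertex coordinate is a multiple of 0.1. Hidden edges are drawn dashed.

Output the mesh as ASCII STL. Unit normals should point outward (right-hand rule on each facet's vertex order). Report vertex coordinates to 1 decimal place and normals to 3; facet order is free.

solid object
 facet normal -0.442 -0.412 0.797
  outer loop
   vertex 2.3 0.0 2.2
   vertex 3.8 1.1 3.6
   vertex 0.1 1.2 1.6
  endloop
 endfacet
 facet normal -0.474 0.048 0.879
  outer loop
   vertex 1.0 4.6 1.9
   vertex 0.1 1.2 1.6
   vertex 3.8 1.1 3.6
  endloop
 endfacet
 facet normal -0.139 -0.635 -0.760
  outer loop
   vertex 3.1 2.1 0.3
   vertex 2.3 0.0 2.2
   vertex 0.1 1.2 1.6
  endloop
 endfacet
 facet normal -0.438 0.193 -0.878
  outer loop
   vertex 3.1 2.1 0.3
   vertex 0.1 1.2 1.6
   vertex 1.0 4.6 1.9
  endloop
 endfacet
 facet normal -0.399 0.233 -0.887
  outer loop
   vertex 3.1 2.1 0.3
   vertex 1.0 4.6 1.9
   vertex 4.9 4.8 0.2
  endloop
 endfacet
 facet normal 0.781 -0.533 -0.327
  outer loop
   vertex 3.1 2.1 0.3
   vertex 4.9 4.8 0.2
   vertex 3.8 1.1 3.6
  endloop
 endfacet
 facet normal 0.740 -0.584 -0.334
  outer loop
   vertex 3.1 2.1 0.3
   vertex 3.8 1.1 3.6
   vertex 2.3 0.0 2.2
  endloop
 endfacet
 facet normal 0.531 0.483 0.697
  outer loop
   vertex 2.9 4.4 2.0
   vertex 3.8 1.1 3.6
   vertex 4.9 4.8 0.2
  endloop
 endfacet
 facet normal 0.084 0.949 0.304
  outer loop
   vertex 2.9 4.4 2.0
   vertex 4.9 4.8 0.2
   vertex 1.0 4.6 1.9
  endloop
 endfacet
 facet normal -0.001 0.436 0.900
  outer loop
   vertex 2.9 4.4 2.0
   vertex 1.0 4.6 1.9
   vertex 3.8 1.1 3.6
  endloop
 endfacet
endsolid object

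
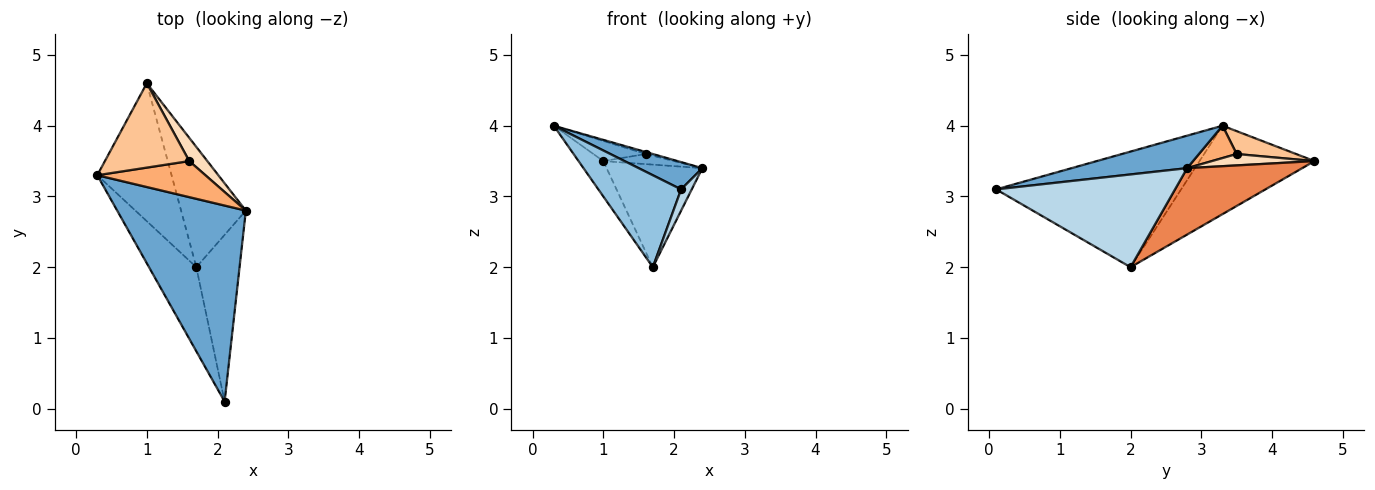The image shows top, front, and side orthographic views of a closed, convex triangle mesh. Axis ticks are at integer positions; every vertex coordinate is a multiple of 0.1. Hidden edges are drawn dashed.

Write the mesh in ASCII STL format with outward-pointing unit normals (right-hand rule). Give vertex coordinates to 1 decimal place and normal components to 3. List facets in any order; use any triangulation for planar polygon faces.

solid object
 facet normal 0.243 -0.134 0.961
  outer loop
   vertex 2.1 0.1 3.1
   vertex 2.4 2.8 3.4
   vertex 0.3 3.3 4.0
  endloop
 endfacet
 facet normal -0.855 -0.383 -0.350
  outer loop
   vertex 1.7 2.0 2.0
   vertex 2.1 0.1 3.1
   vertex 0.3 3.3 4.0
  endloop
 endfacet
 facet normal 0.905 -0.054 -0.422
  outer loop
   vertex 1.7 2.0 2.0
   vertex 2.4 2.8 3.4
   vertex 2.1 0.1 3.1
  endloop
 endfacet
 facet normal -0.755 0.163 -0.635
  outer loop
   vertex 1.0 4.6 3.5
   vertex 1.7 2.0 2.0
   vertex 0.3 3.3 4.0
  endloop
 endfacet
 facet normal 0.615 0.512 -0.600
  outer loop
   vertex 1.0 4.6 3.5
   vertex 2.4 2.8 3.4
   vertex 1.7 2.0 2.0
  endloop
 endfacet
 facet normal 0.286 0.054 0.957
  outer loop
   vertex 1.6 3.5 3.6
   vertex 0.3 3.3 4.0
   vertex 2.4 2.8 3.4
  endloop
 endfacet
 facet normal 0.255 0.225 0.941
  outer loop
   vertex 1.6 3.5 3.6
   vertex 1.0 4.6 3.5
   vertex 0.3 3.3 4.0
  endloop
 endfacet
 facet normal 0.501 0.345 0.794
  outer loop
   vertex 1.6 3.5 3.6
   vertex 2.4 2.8 3.4
   vertex 1.0 4.6 3.5
  endloop
 endfacet
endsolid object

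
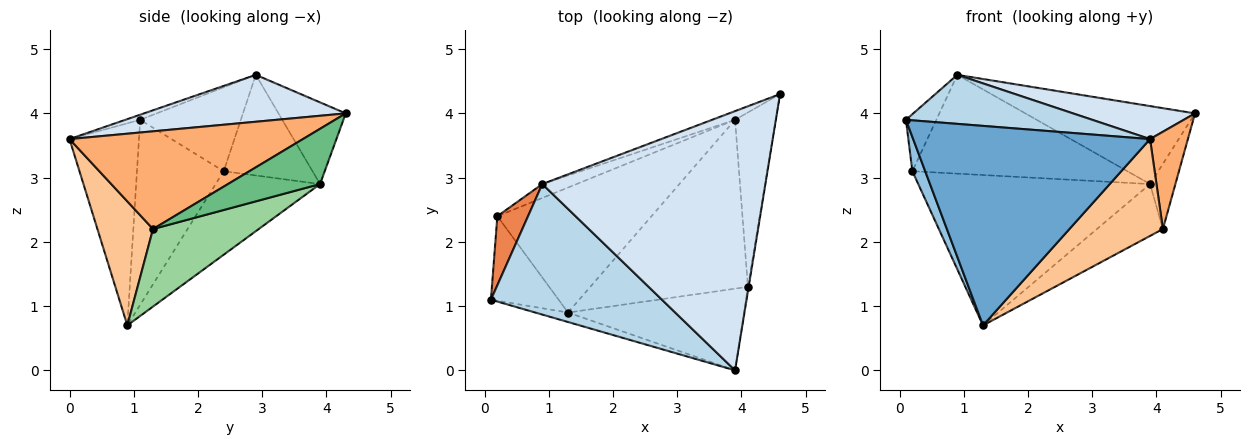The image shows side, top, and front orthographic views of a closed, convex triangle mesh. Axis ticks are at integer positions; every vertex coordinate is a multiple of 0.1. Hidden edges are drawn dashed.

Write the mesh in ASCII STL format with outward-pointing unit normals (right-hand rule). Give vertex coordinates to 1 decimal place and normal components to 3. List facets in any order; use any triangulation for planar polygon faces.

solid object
 facet normal -0.281 -0.959 -0.045
  outer loop
   vertex 1.3 0.9 0.7
   vertex 3.9 0.0 3.6
   vertex 0.1 1.1 3.9
  endloop
 endfacet
 facet normal -0.930 -0.138 -0.340
  outer loop
   vertex 0.2 2.4 3.1
   vertex 1.3 0.9 0.7
   vertex 0.1 1.1 3.9
  endloop
 endfacet
 facet normal -0.028 -0.352 0.936
  outer loop
   vertex 0.9 2.9 4.6
   vertex 0.1 1.1 3.9
   vertex 3.9 0.0 3.6
  endloop
 endfacet
 facet normal 0.204 -0.124 0.971
  outer loop
   vertex 0.9 2.9 4.6
   vertex 3.9 0.0 3.6
   vertex 4.6 4.3 4.0
  endloop
 endfacet
 facet normal -0.903 0.273 0.331
  outer loop
   vertex 0.9 2.9 4.6
   vertex 0.2 2.4 3.1
   vertex 0.1 1.1 3.9
  endloop
 endfacet
 facet normal 0.987 -0.160 -0.008
  outer loop
   vertex 4.1 1.3 2.2
   vertex 4.6 4.3 4.0
   vertex 3.9 0.0 3.6
  endloop
 endfacet
 facet normal 0.414 -0.696 -0.587
  outer loop
   vertex 4.1 1.3 2.2
   vertex 3.9 0.0 3.6
   vertex 1.3 0.9 0.7
  endloop
 endfacet
 facet normal -0.327 0.727 -0.604
  outer loop
   vertex 3.9 3.9 2.9
   vertex 1.3 0.9 0.7
   vertex 0.2 2.4 3.1
  endloop
 endfacet
 facet normal 0.786 0.216 -0.579
  outer loop
   vertex 3.9 3.9 2.9
   vertex 4.6 4.3 4.0
   vertex 4.1 1.3 2.2
  endloop
 endfacet
 facet normal 0.425 0.266 -0.865
  outer loop
   vertex 3.9 3.9 2.9
   vertex 4.1 1.3 2.2
   vertex 1.3 0.9 0.7
  endloop
 endfacet
 facet normal -0.367 0.925 -0.103
  outer loop
   vertex 3.9 3.9 2.9
   vertex 0.9 2.9 4.6
   vertex 4.6 4.3 4.0
  endloop
 endfacet
 facet normal -0.379 0.917 -0.129
  outer loop
   vertex 3.9 3.9 2.9
   vertex 0.2 2.4 3.1
   vertex 0.9 2.9 4.6
  endloop
 endfacet
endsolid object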